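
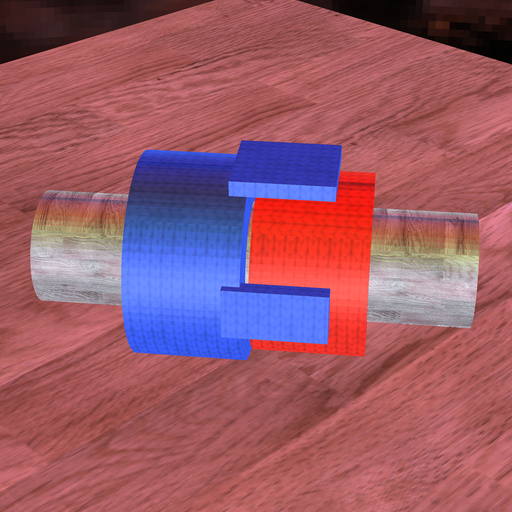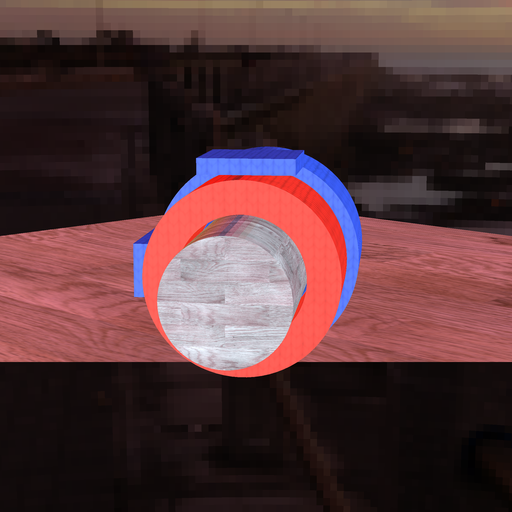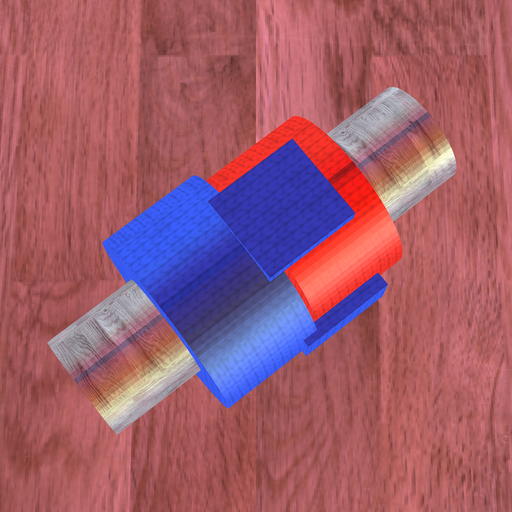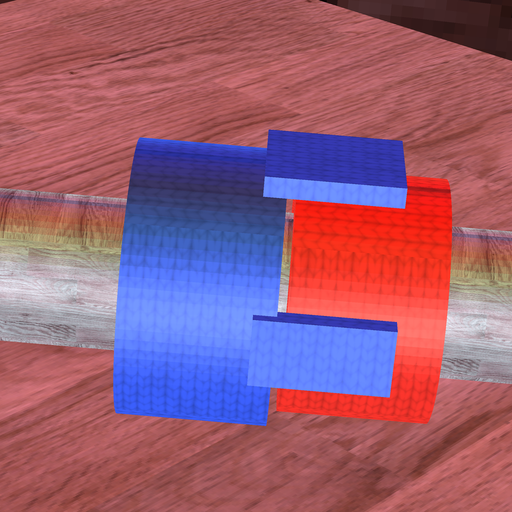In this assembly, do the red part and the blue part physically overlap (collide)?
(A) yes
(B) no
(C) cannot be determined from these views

(B) no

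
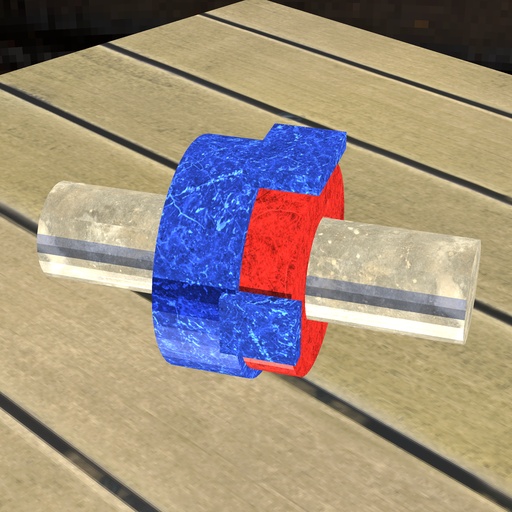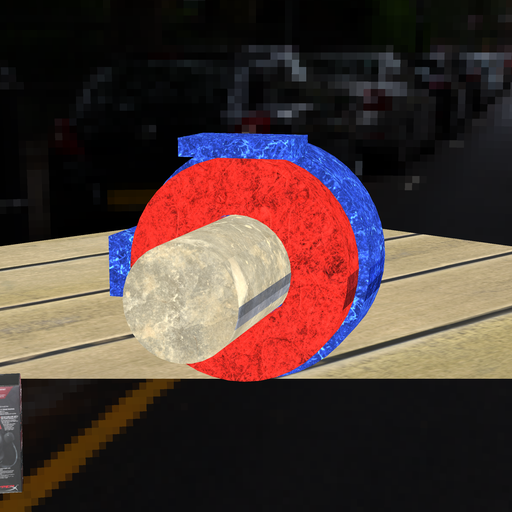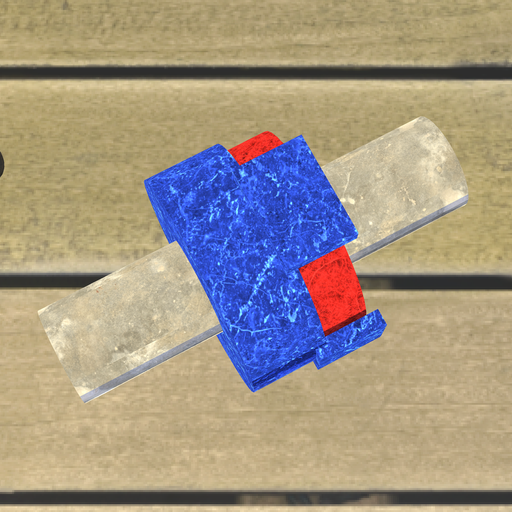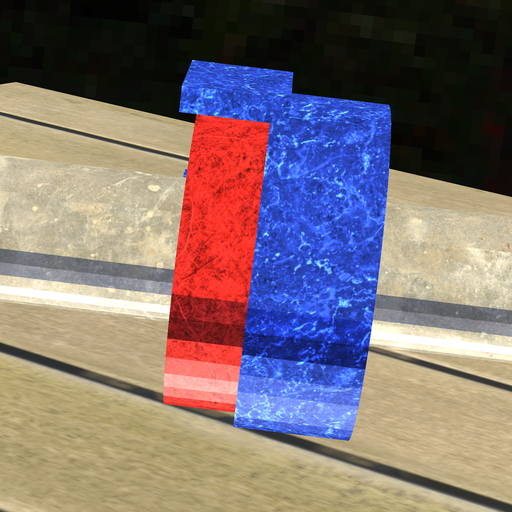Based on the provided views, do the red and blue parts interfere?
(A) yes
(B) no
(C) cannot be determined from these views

(A) yes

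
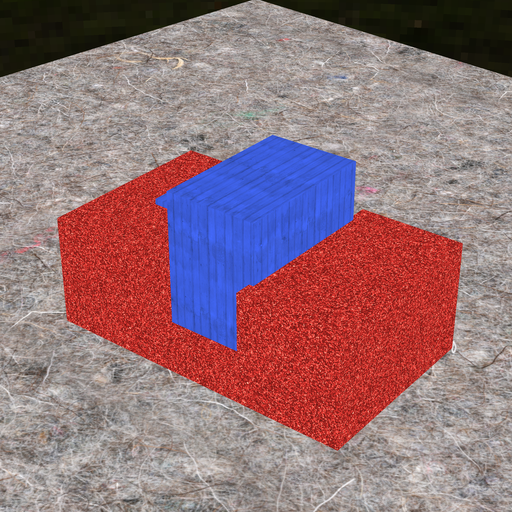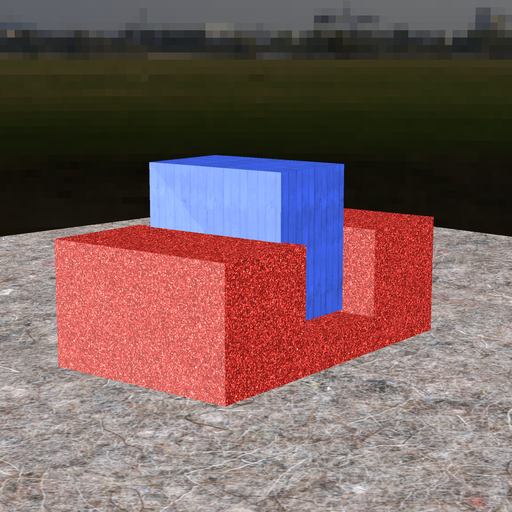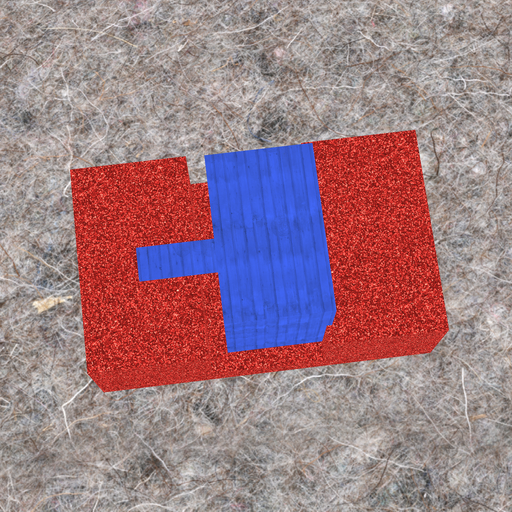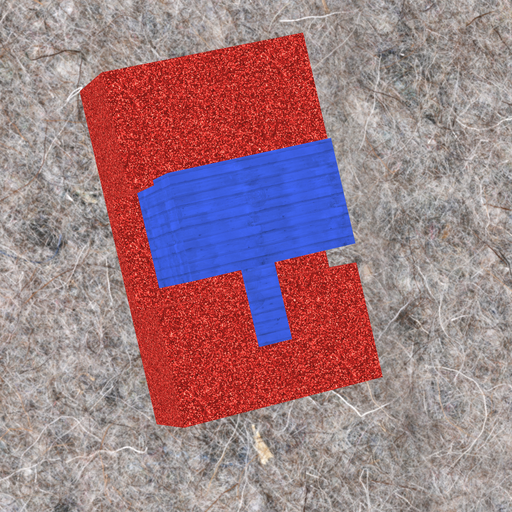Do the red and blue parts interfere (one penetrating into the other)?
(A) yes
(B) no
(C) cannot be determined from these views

(A) yes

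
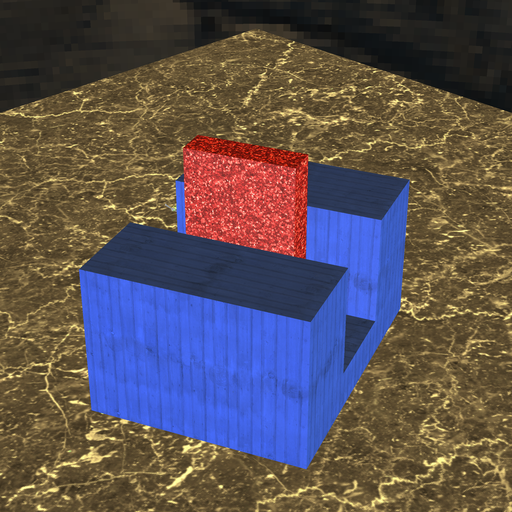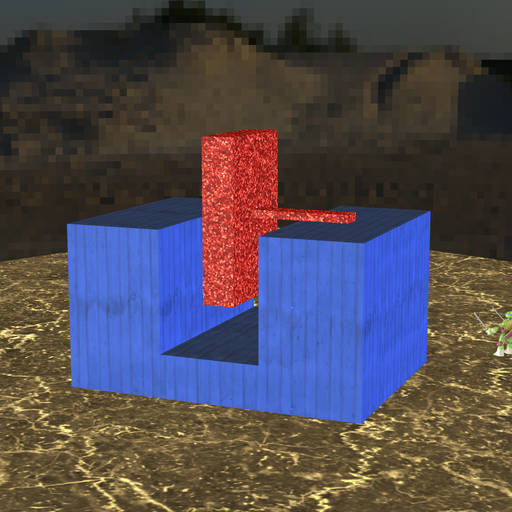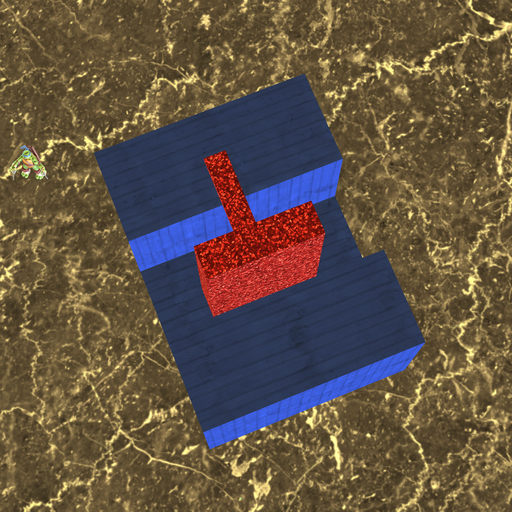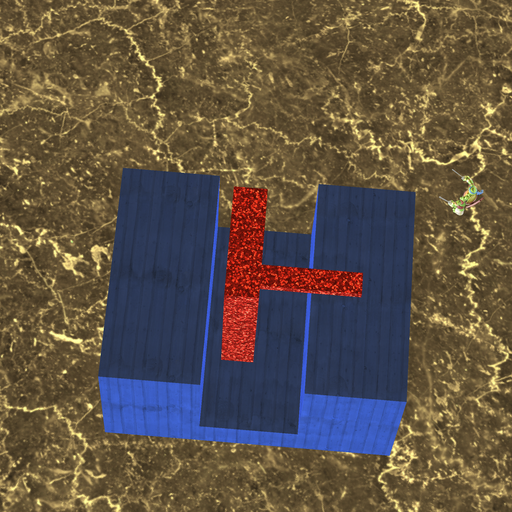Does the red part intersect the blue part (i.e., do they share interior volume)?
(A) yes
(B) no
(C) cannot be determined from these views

(B) no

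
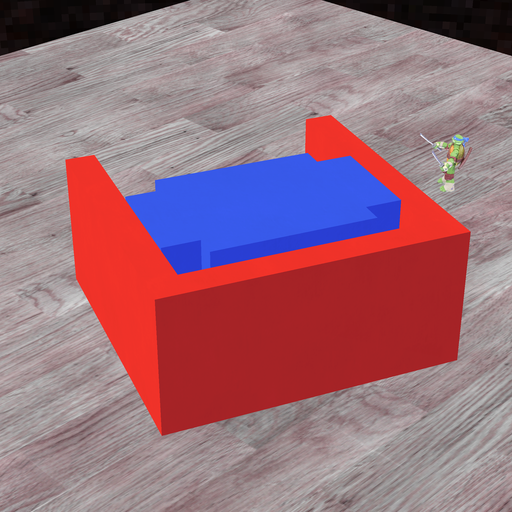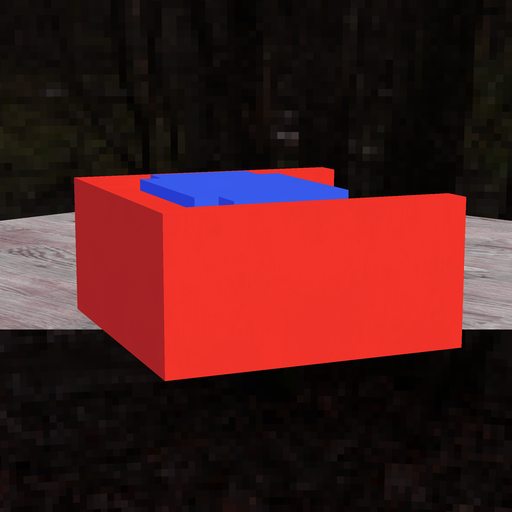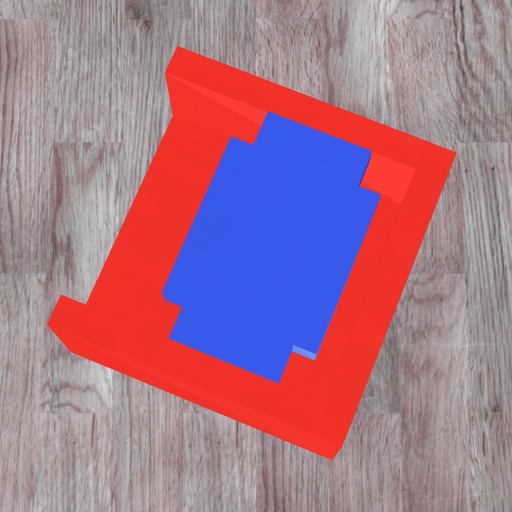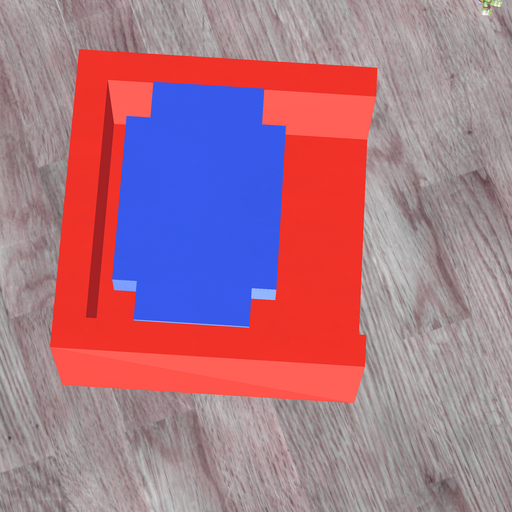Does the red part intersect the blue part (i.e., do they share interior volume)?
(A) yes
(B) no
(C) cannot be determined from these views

(B) no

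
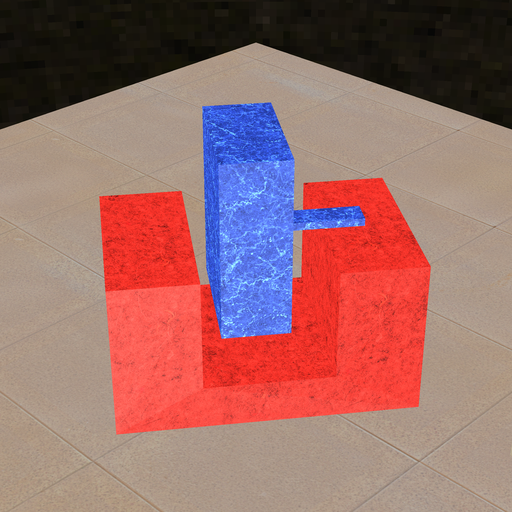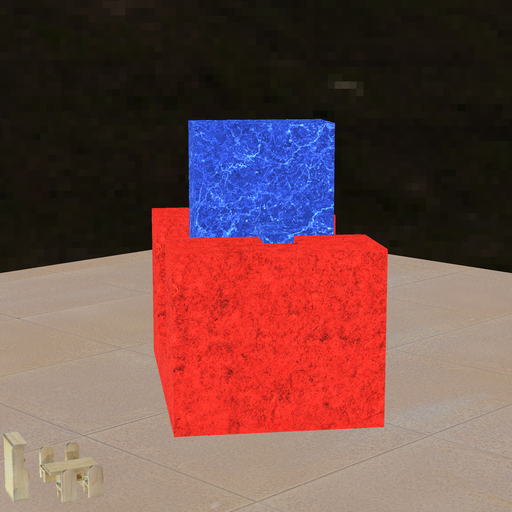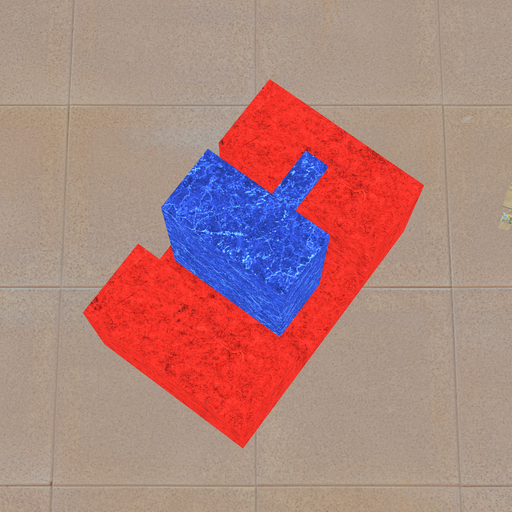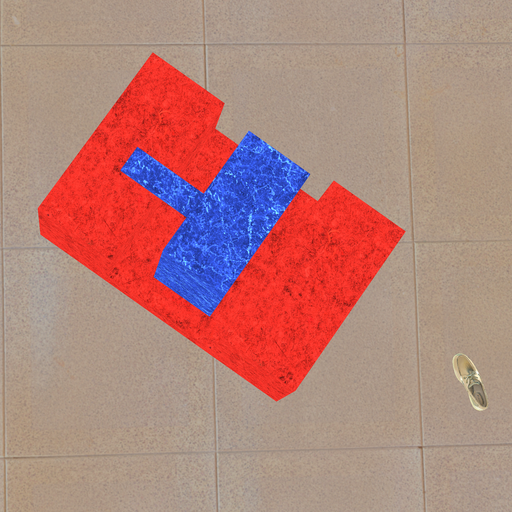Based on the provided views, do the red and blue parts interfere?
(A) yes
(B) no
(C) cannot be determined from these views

(B) no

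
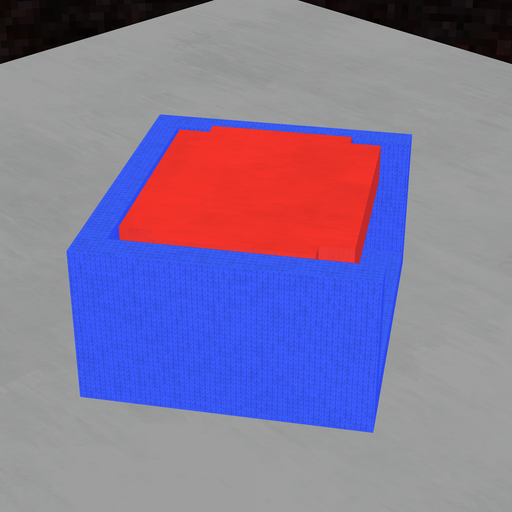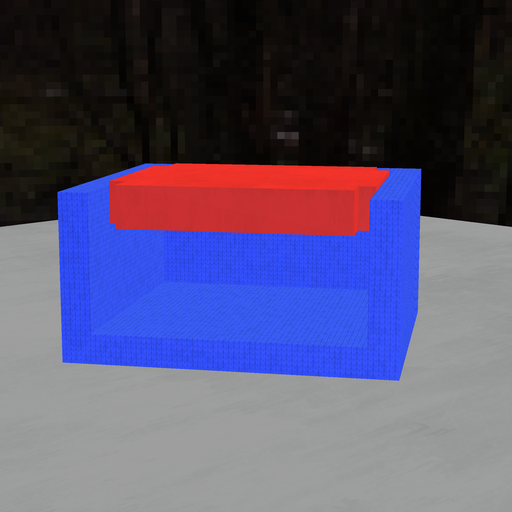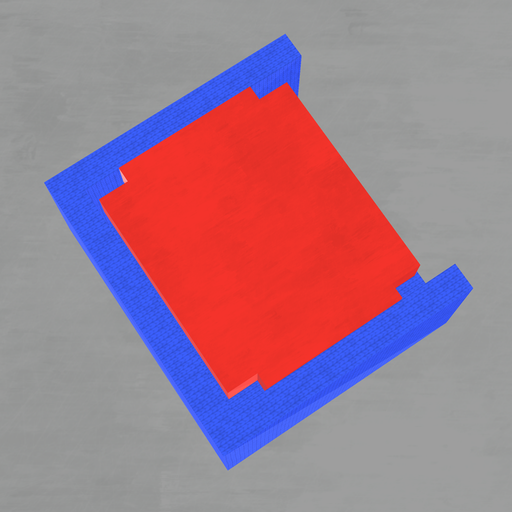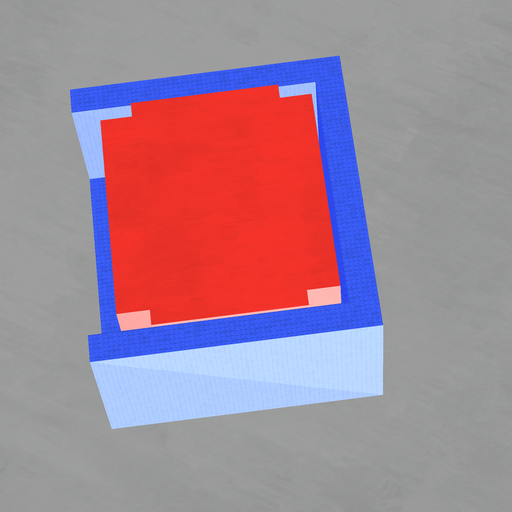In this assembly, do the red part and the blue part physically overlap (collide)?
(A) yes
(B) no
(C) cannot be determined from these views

(B) no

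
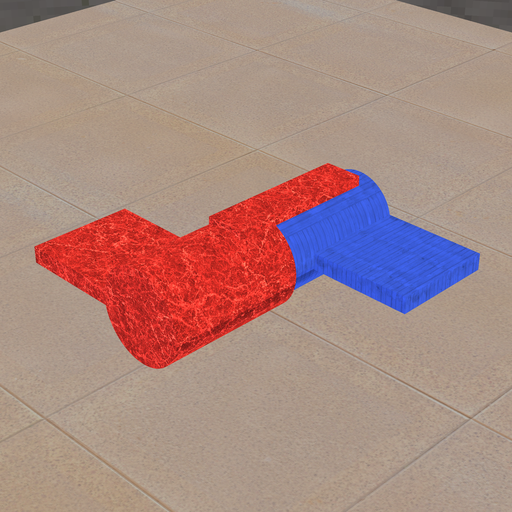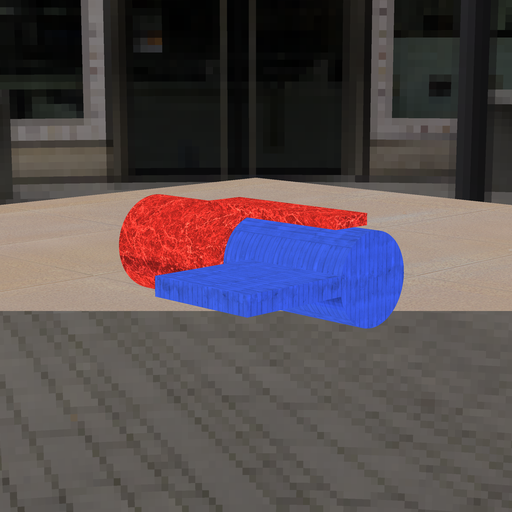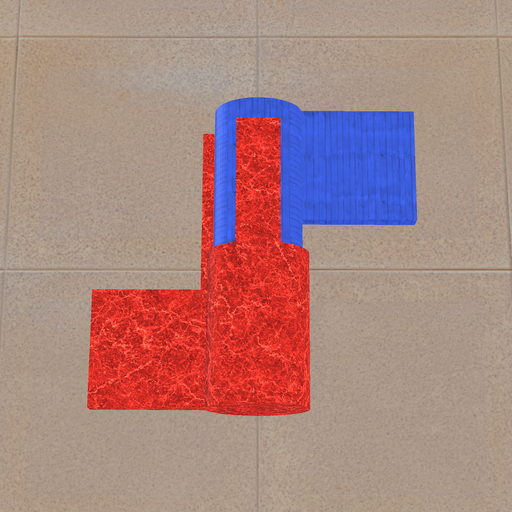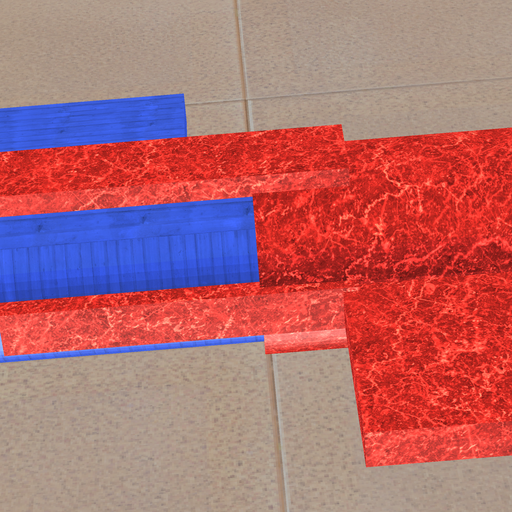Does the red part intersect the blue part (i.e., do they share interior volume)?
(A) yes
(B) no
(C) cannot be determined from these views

(A) yes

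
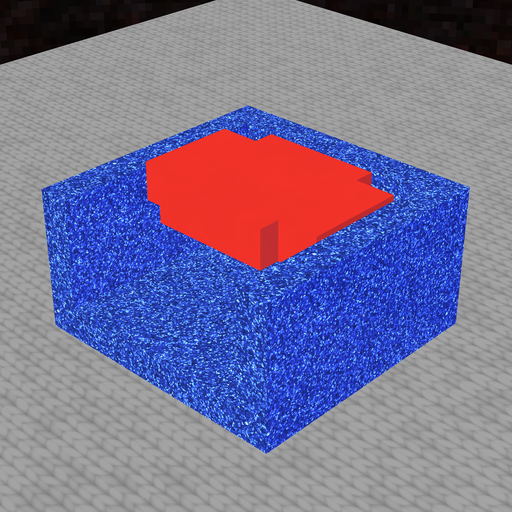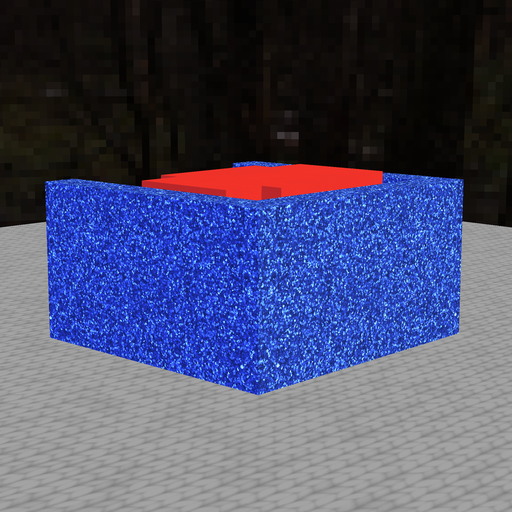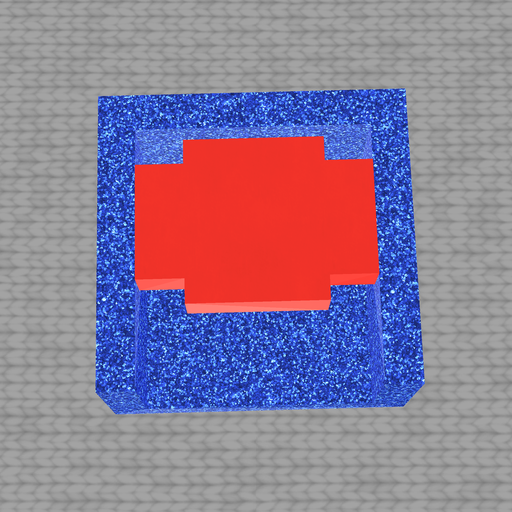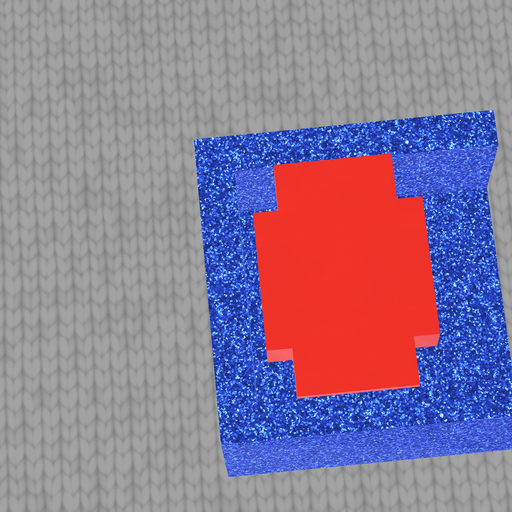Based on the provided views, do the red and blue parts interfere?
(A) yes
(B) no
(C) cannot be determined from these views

(B) no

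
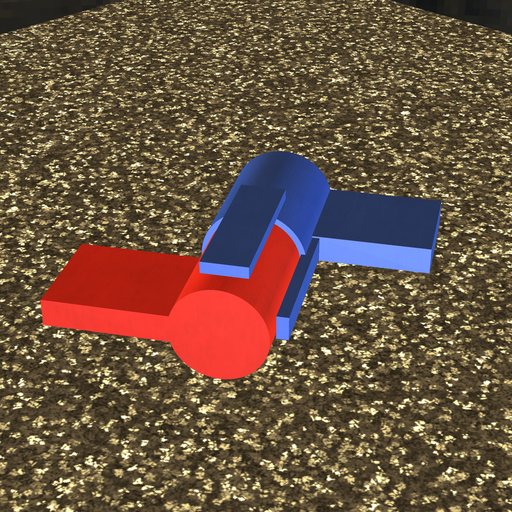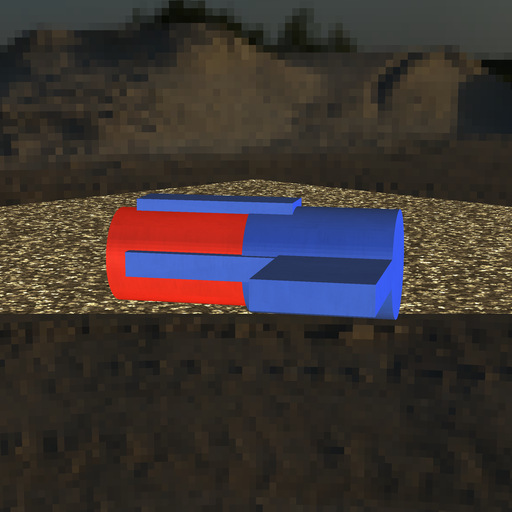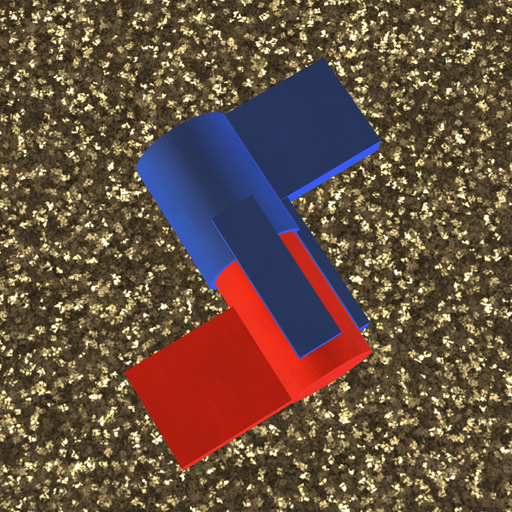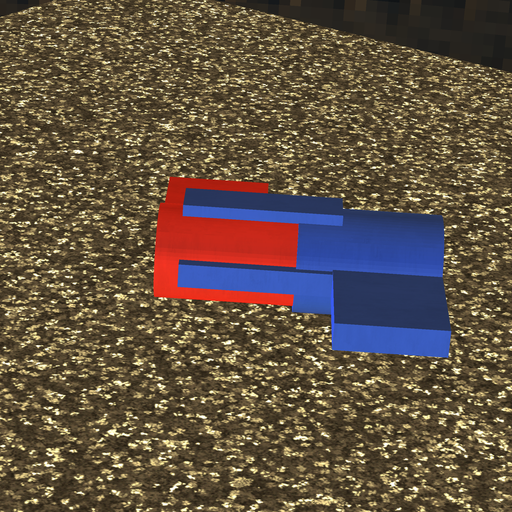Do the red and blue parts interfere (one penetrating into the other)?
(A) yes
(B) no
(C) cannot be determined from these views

(A) yes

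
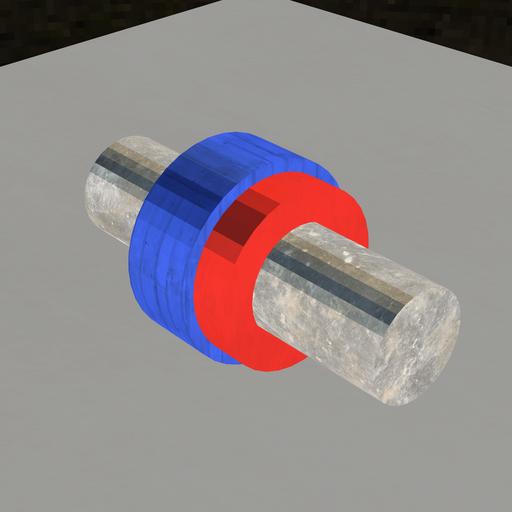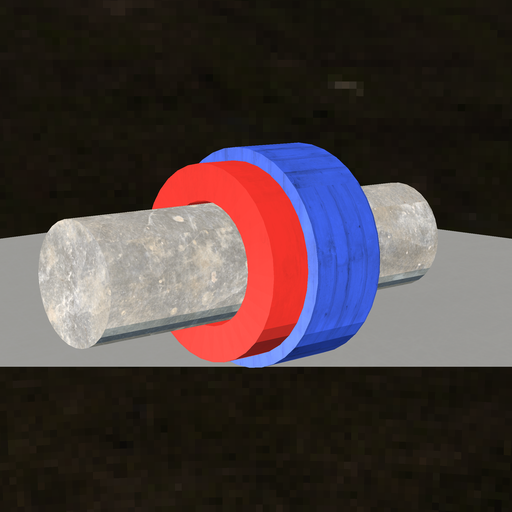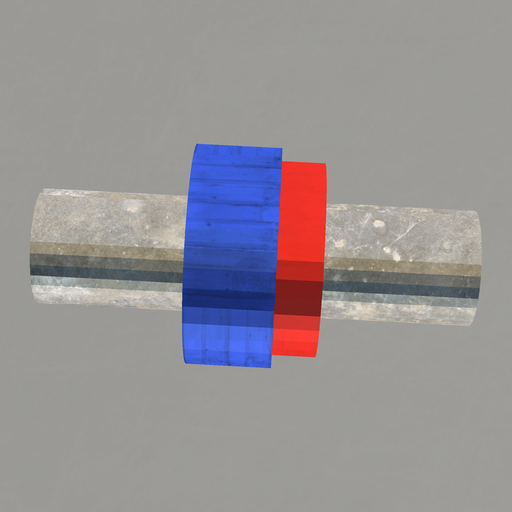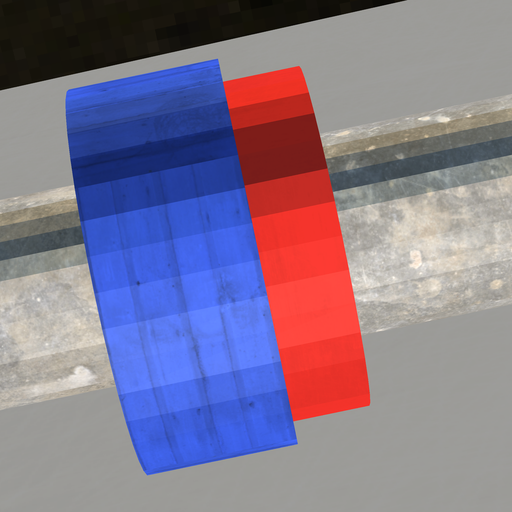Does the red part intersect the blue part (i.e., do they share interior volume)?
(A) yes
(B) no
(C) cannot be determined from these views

(A) yes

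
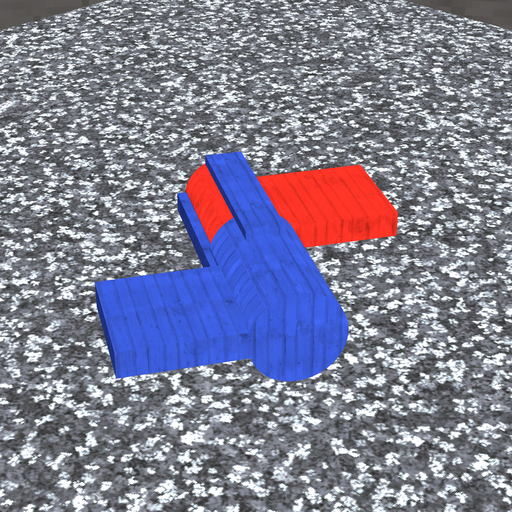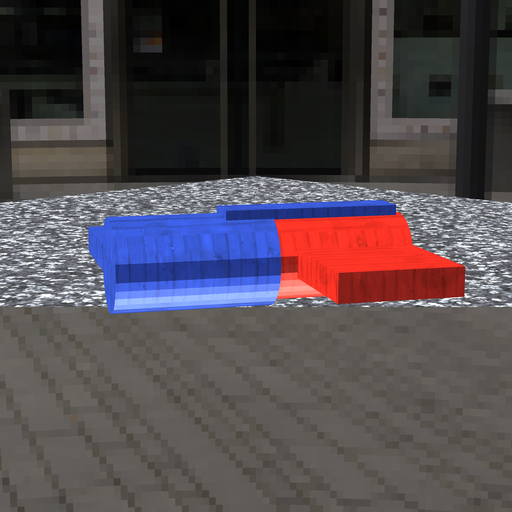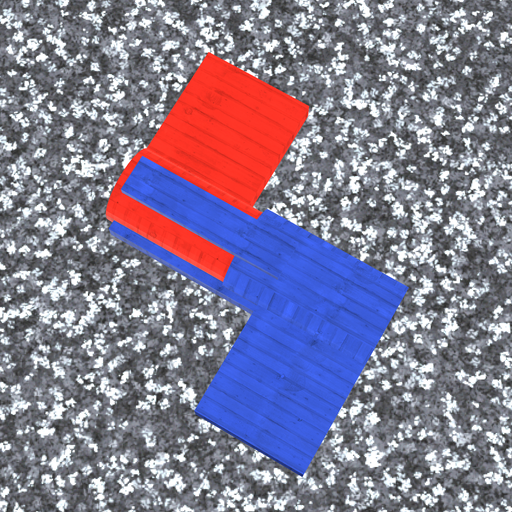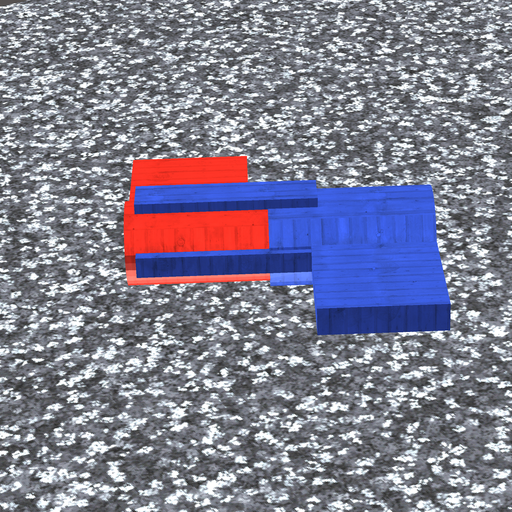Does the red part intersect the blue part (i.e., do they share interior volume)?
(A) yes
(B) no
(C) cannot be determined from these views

(A) yes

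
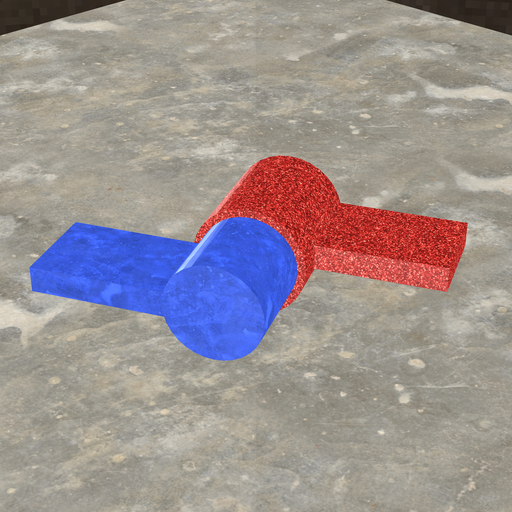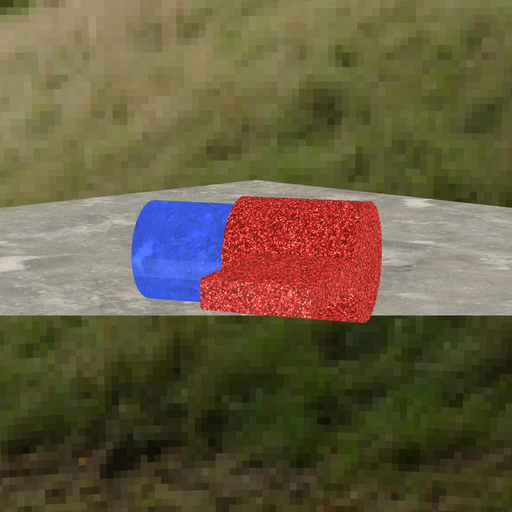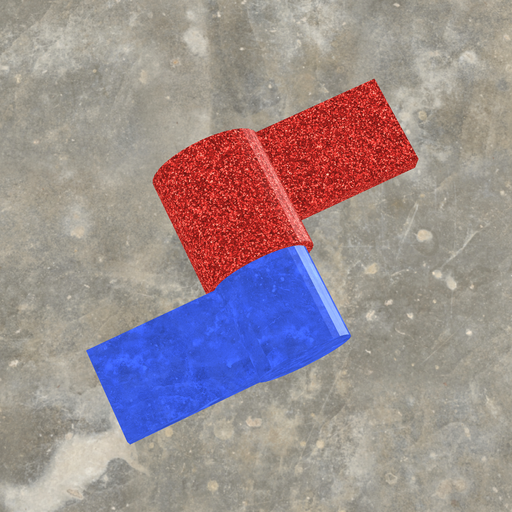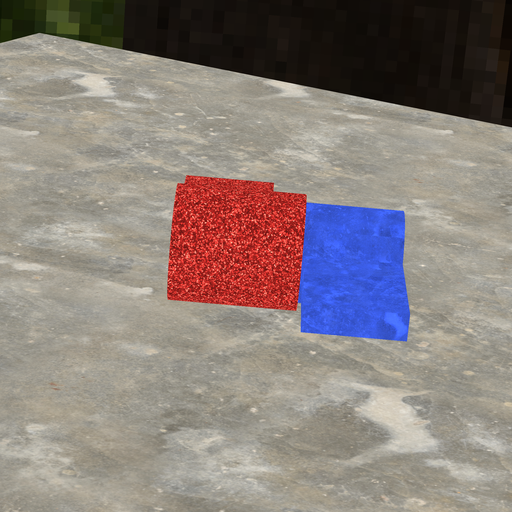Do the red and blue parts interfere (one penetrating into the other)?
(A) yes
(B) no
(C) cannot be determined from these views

(A) yes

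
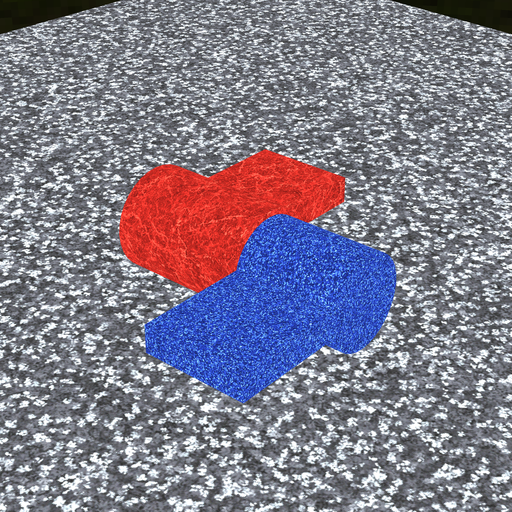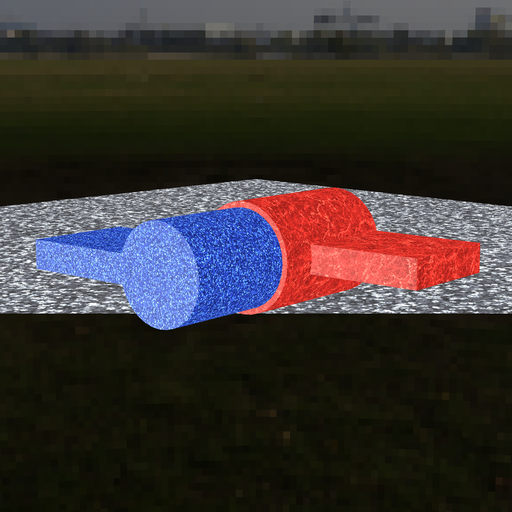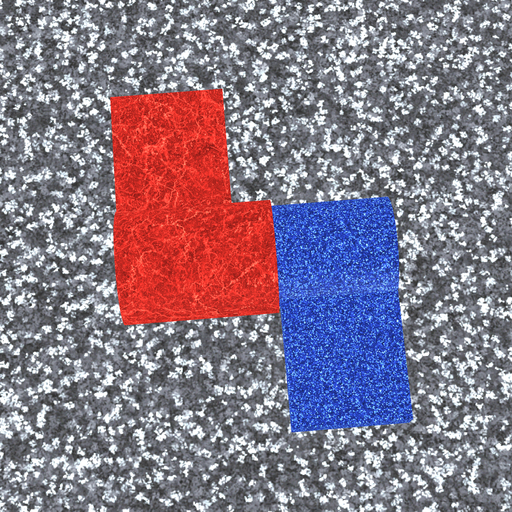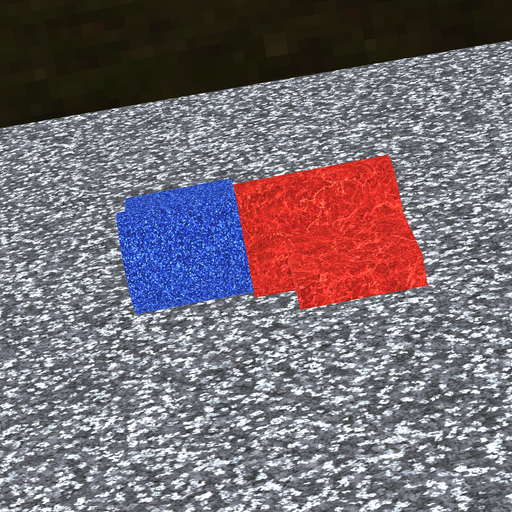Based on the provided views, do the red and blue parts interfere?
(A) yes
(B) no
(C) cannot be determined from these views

(A) yes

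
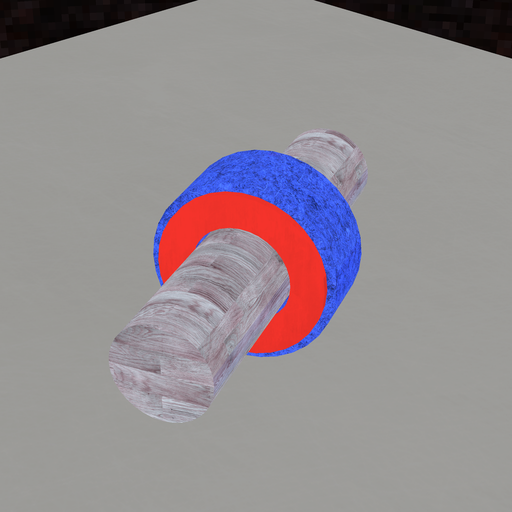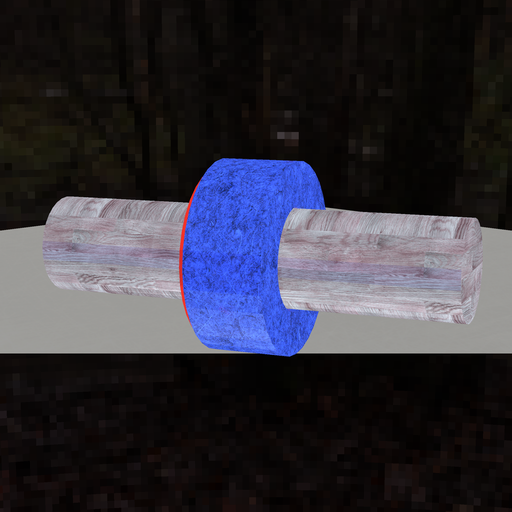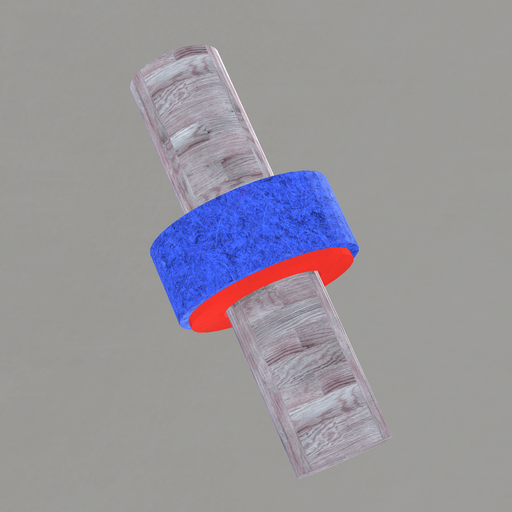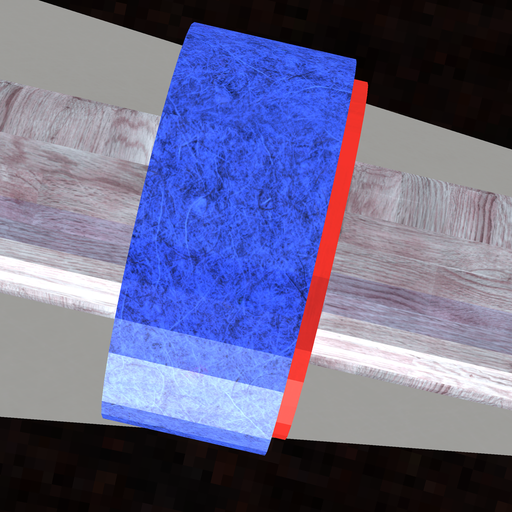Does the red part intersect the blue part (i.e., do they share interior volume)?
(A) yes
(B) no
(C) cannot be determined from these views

(A) yes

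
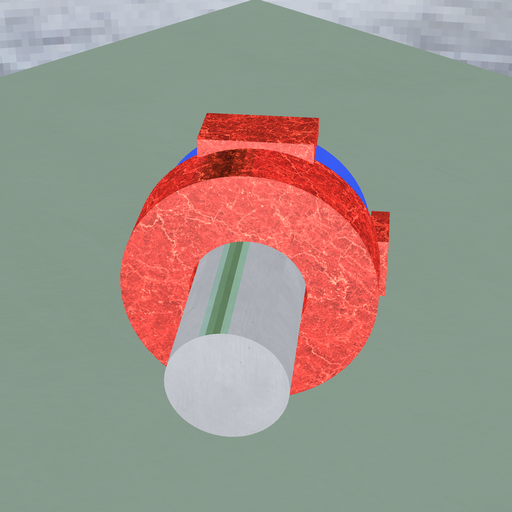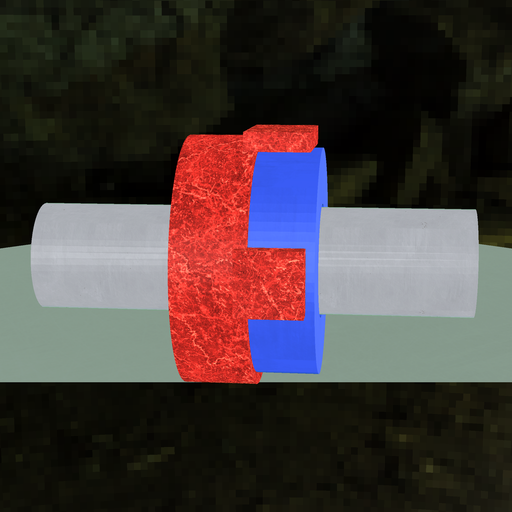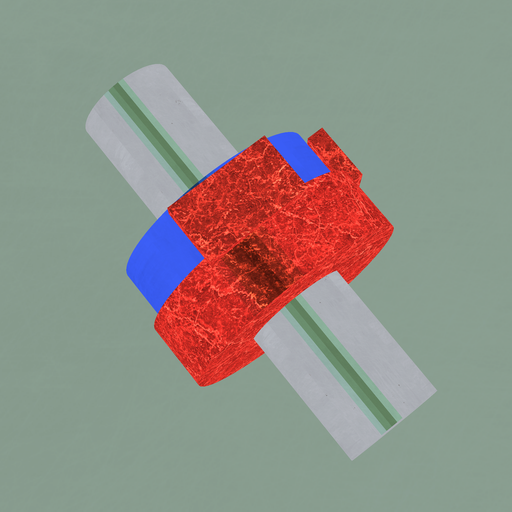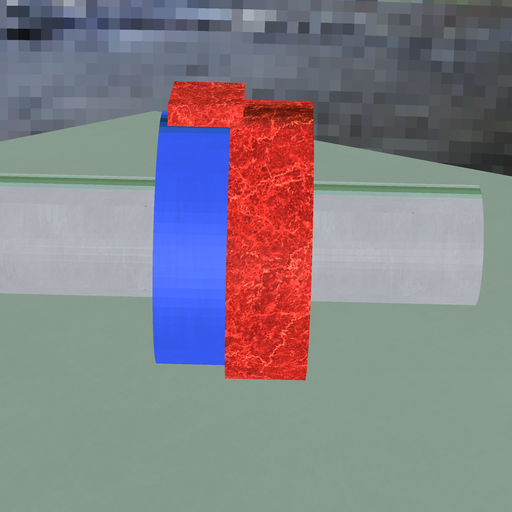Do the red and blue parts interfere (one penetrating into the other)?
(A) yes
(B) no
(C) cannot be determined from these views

(A) yes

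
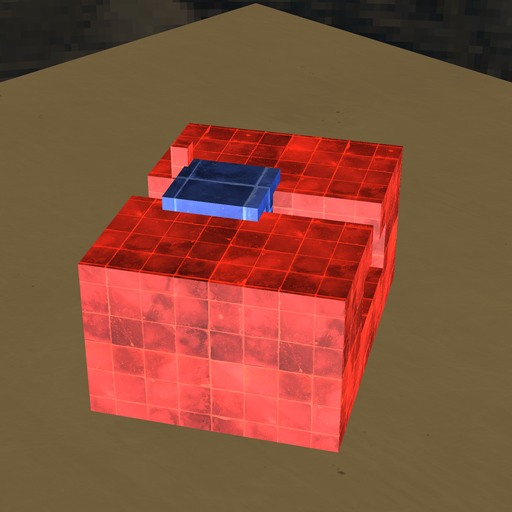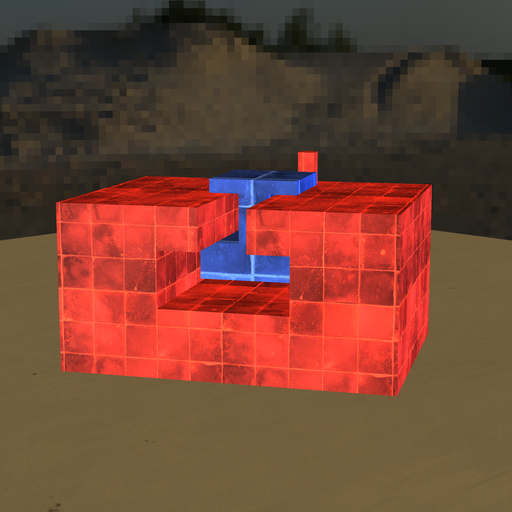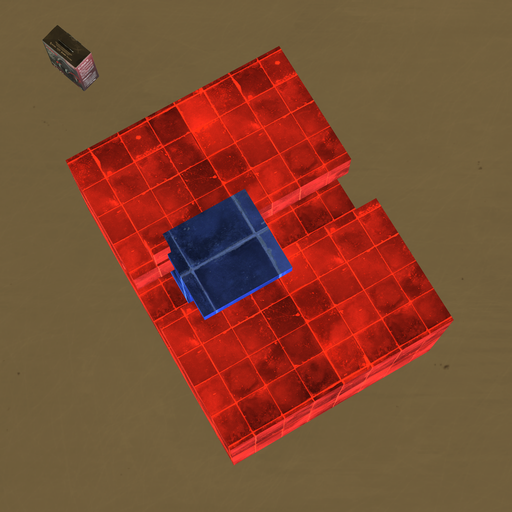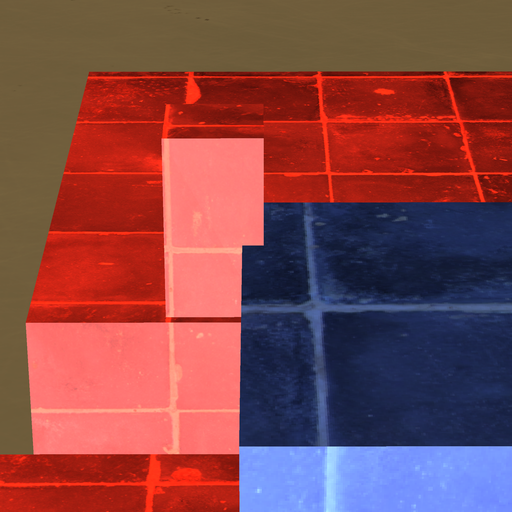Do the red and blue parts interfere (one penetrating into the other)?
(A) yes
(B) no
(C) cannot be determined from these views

(A) yes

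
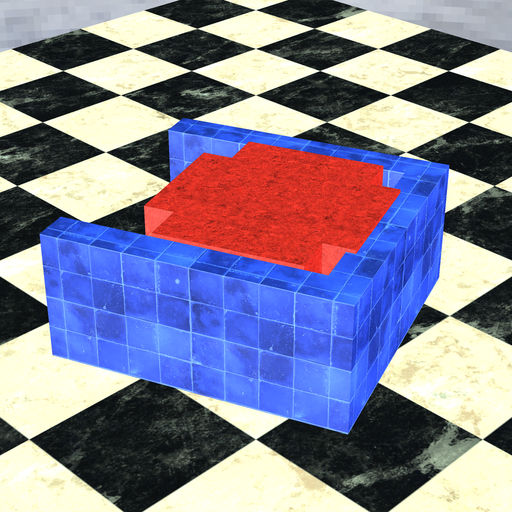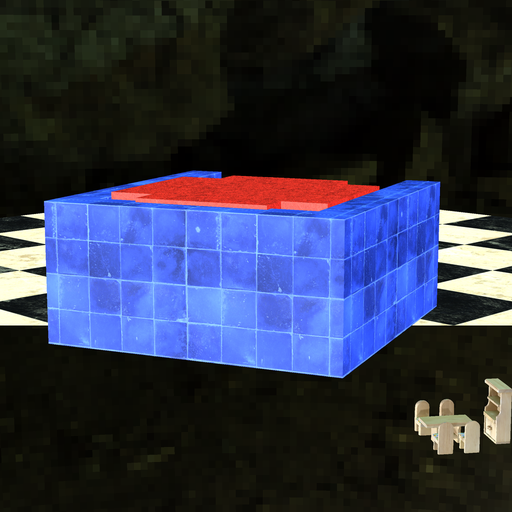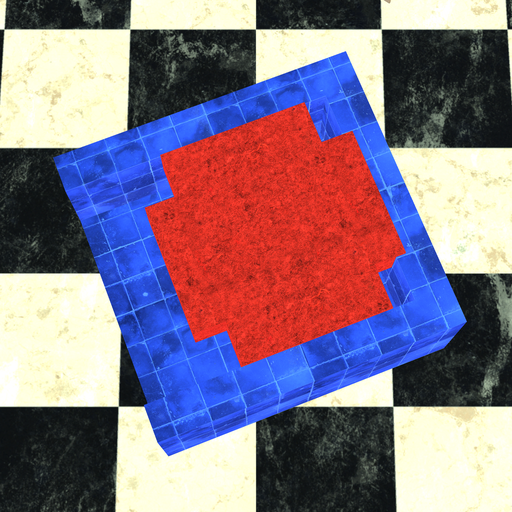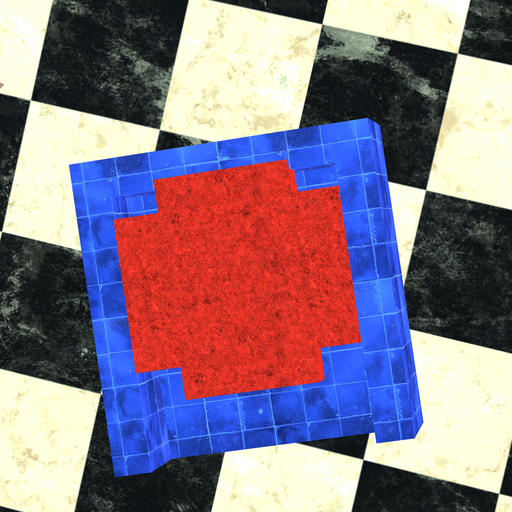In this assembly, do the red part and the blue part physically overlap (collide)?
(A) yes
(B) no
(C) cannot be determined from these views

(A) yes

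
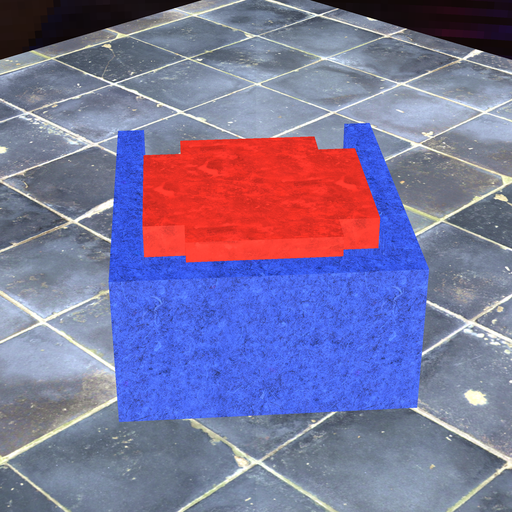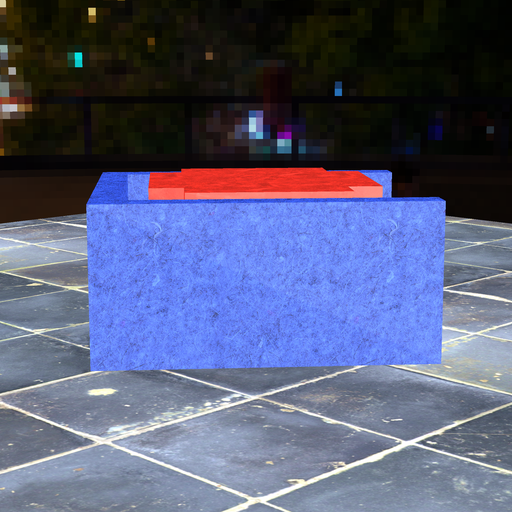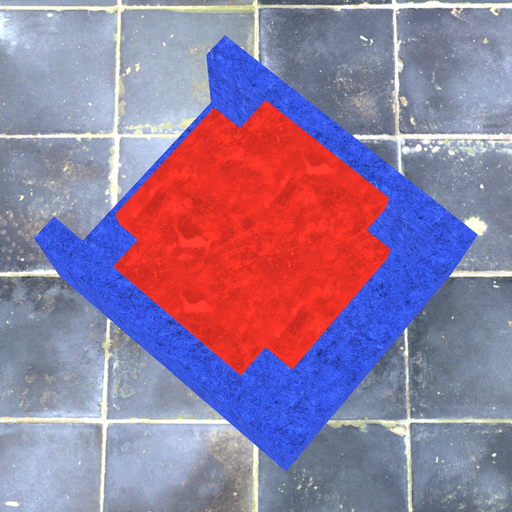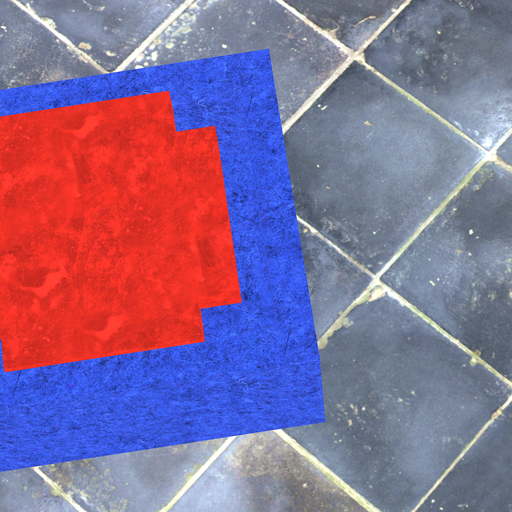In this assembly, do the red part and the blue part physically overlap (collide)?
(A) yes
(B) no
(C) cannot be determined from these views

(B) no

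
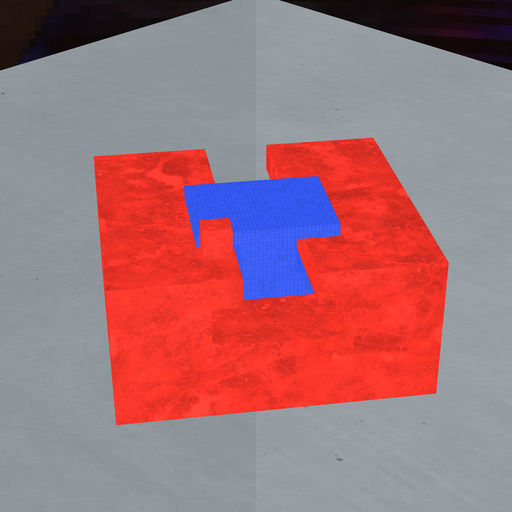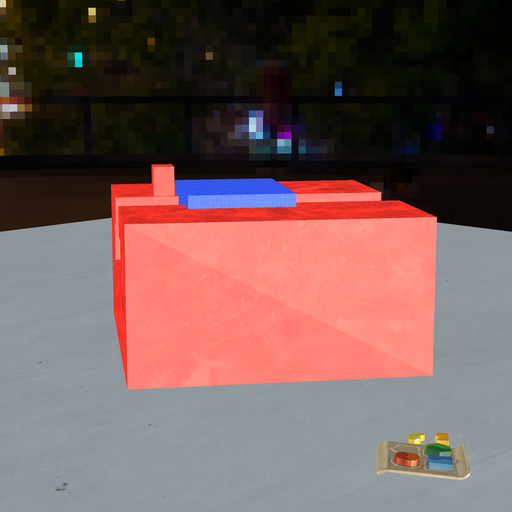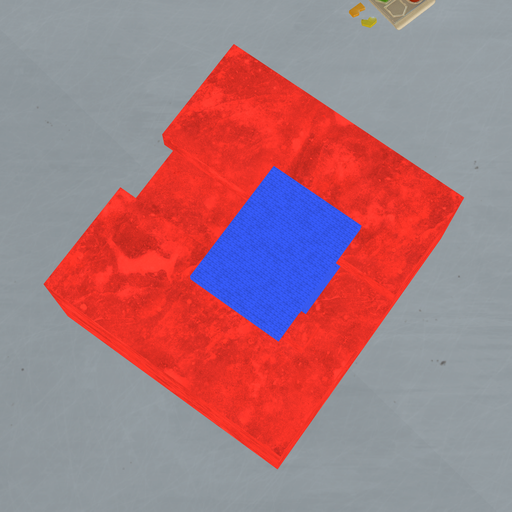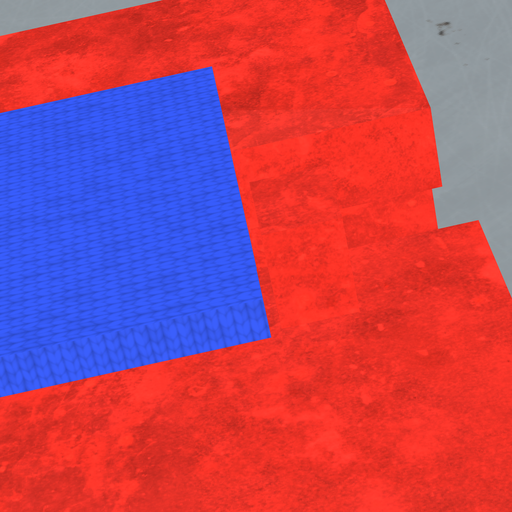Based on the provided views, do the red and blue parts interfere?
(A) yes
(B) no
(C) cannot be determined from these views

(B) no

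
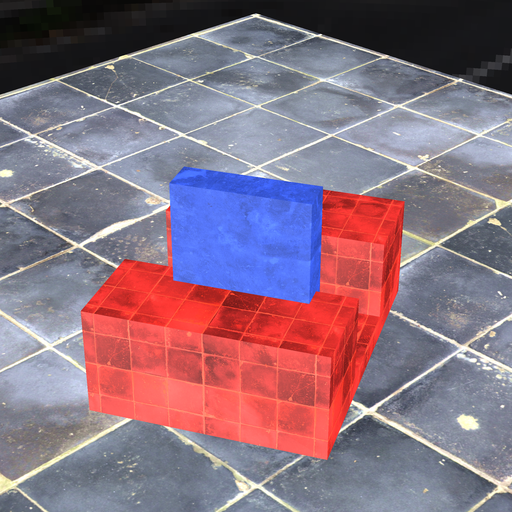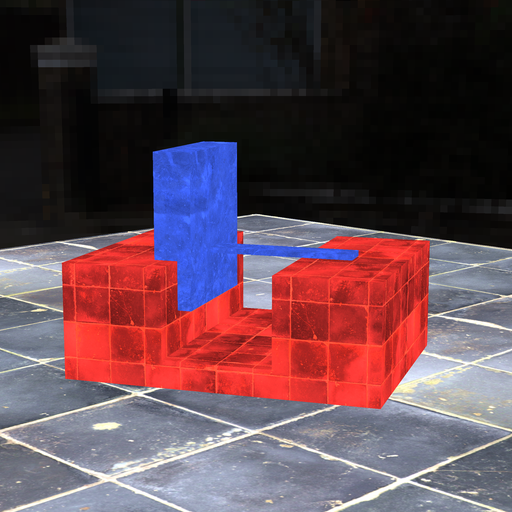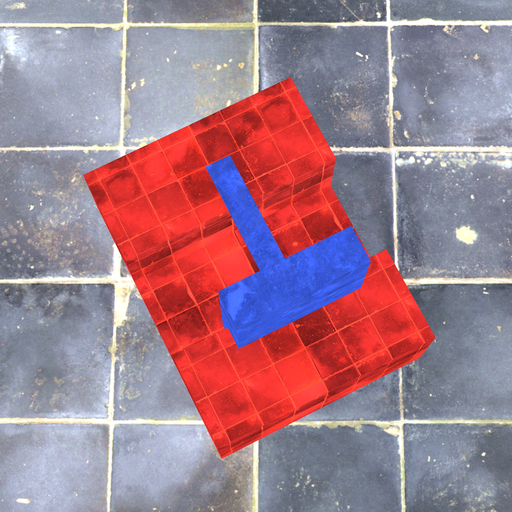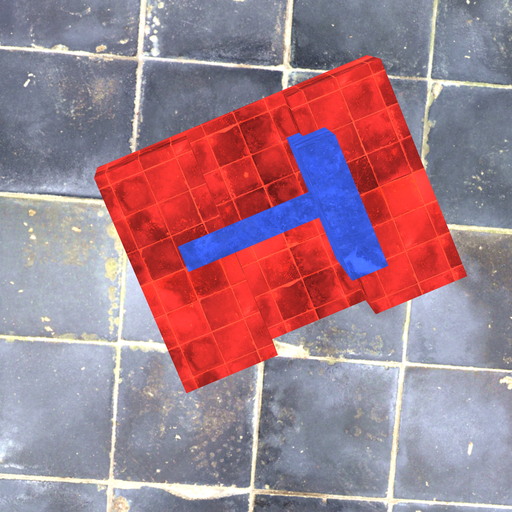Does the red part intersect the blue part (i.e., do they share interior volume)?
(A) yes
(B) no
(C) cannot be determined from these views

(A) yes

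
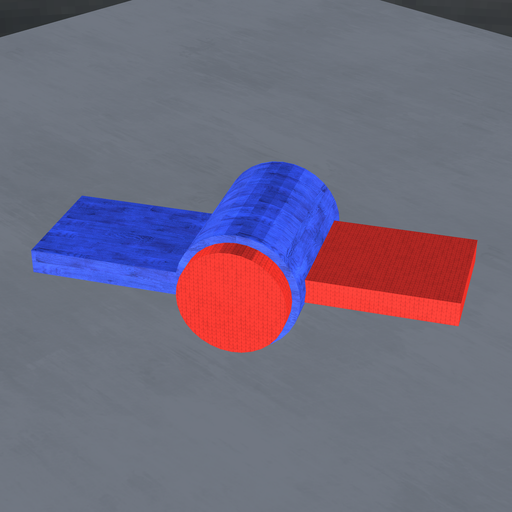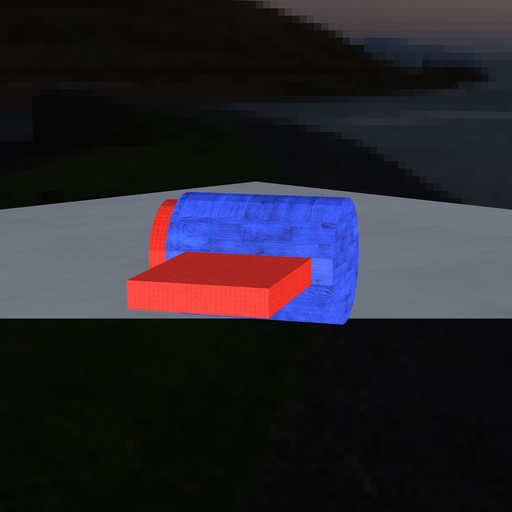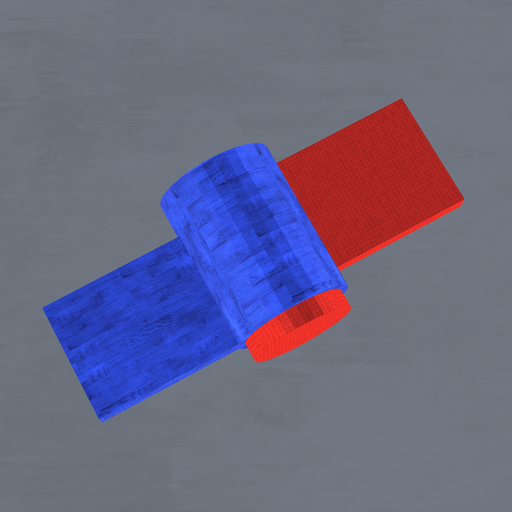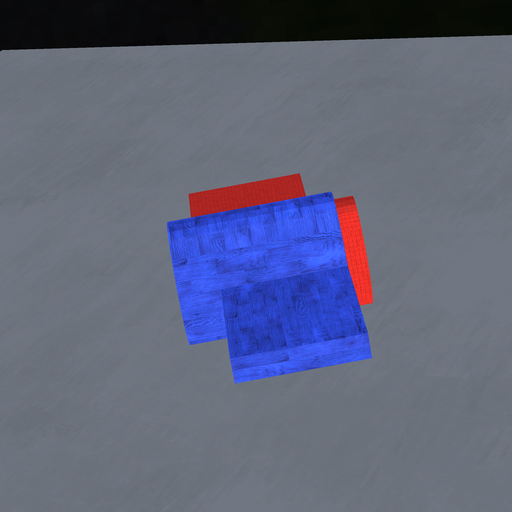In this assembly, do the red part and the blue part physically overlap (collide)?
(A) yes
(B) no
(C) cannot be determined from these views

(A) yes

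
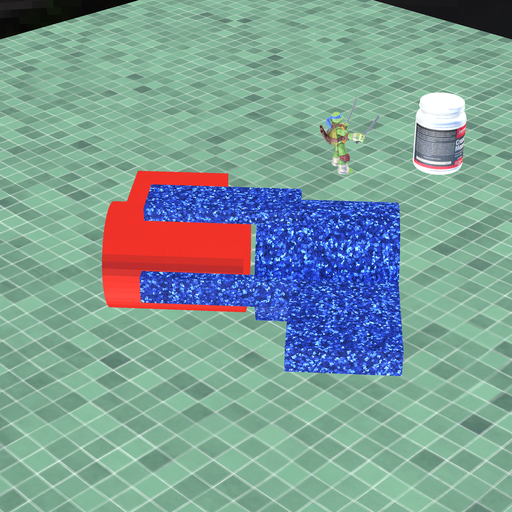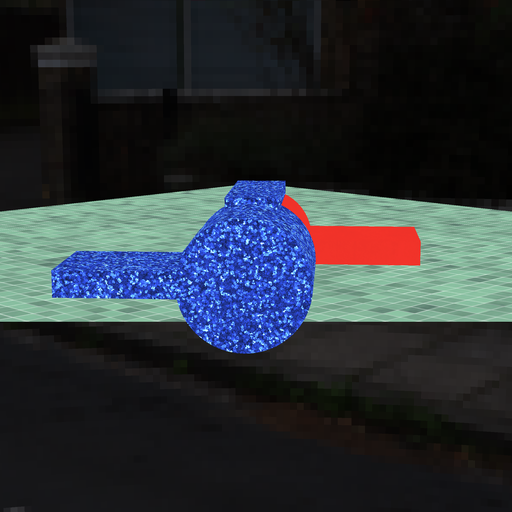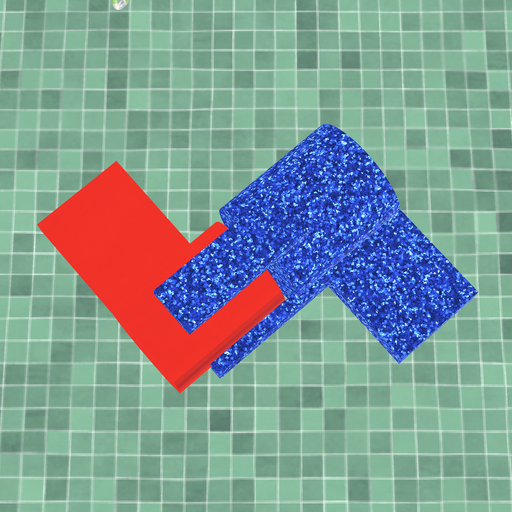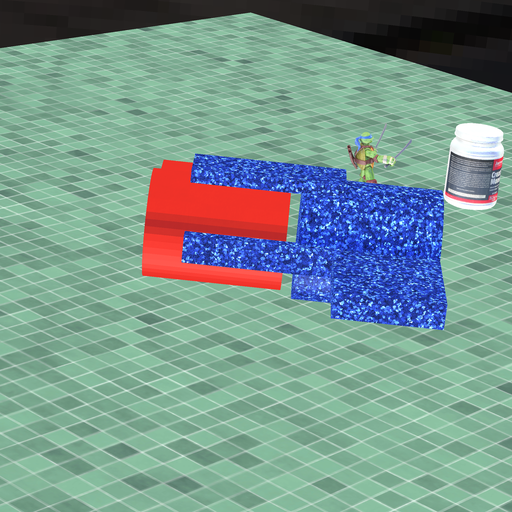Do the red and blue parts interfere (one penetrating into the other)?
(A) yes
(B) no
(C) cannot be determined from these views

(B) no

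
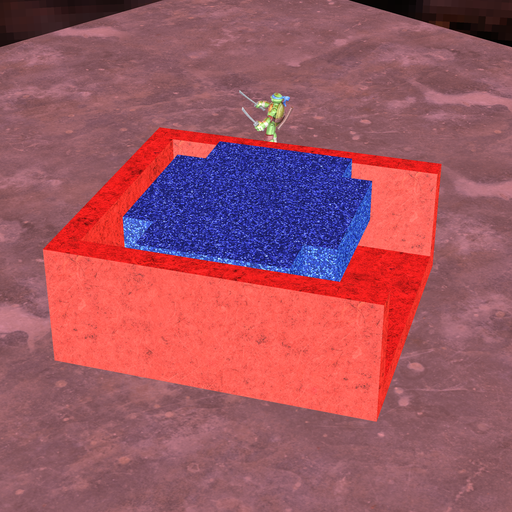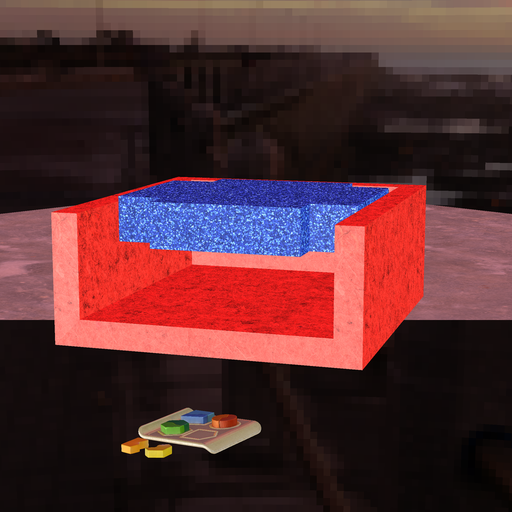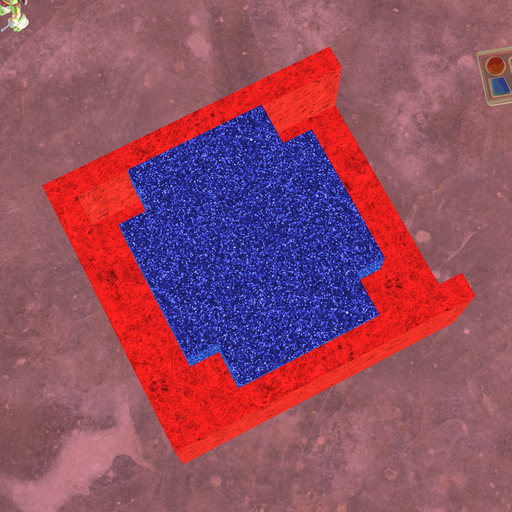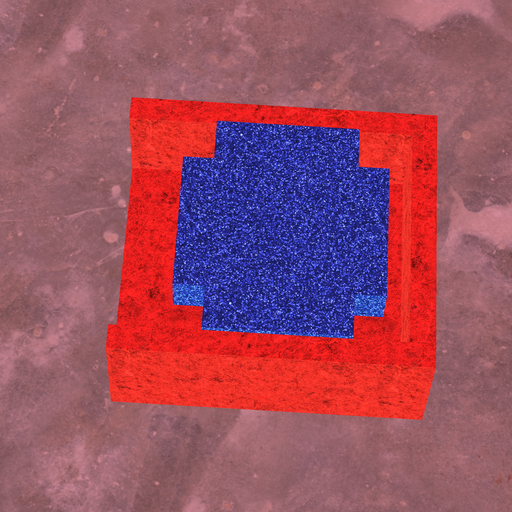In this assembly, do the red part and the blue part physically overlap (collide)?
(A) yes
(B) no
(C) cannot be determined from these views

(B) no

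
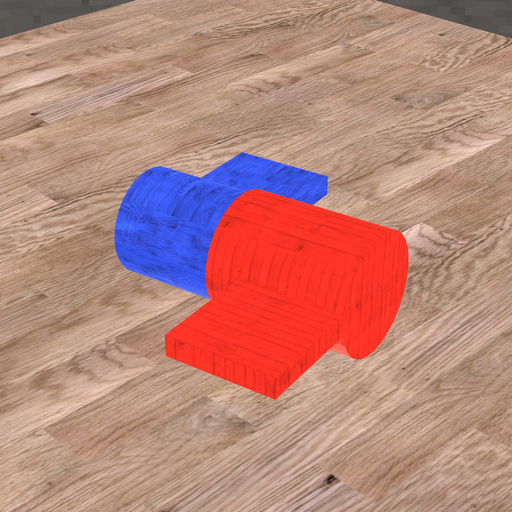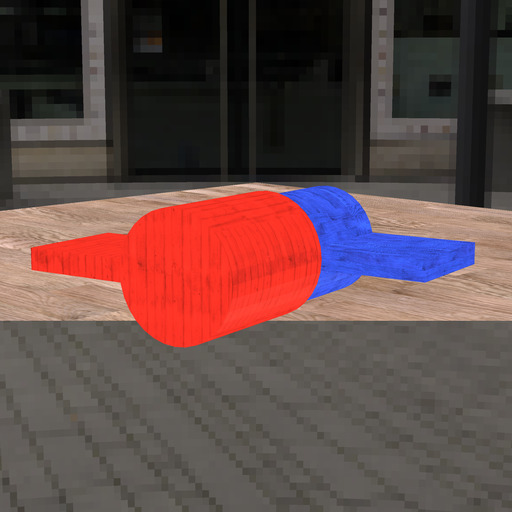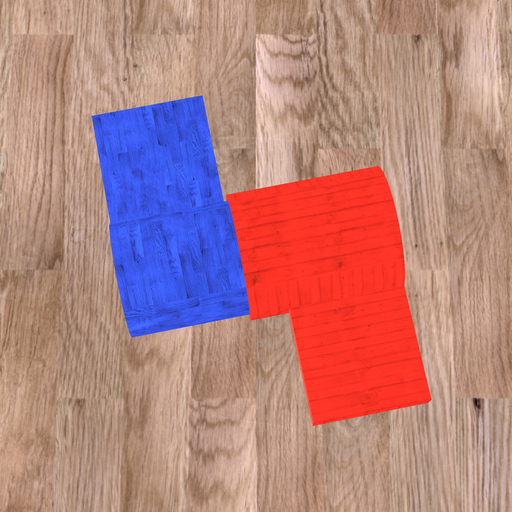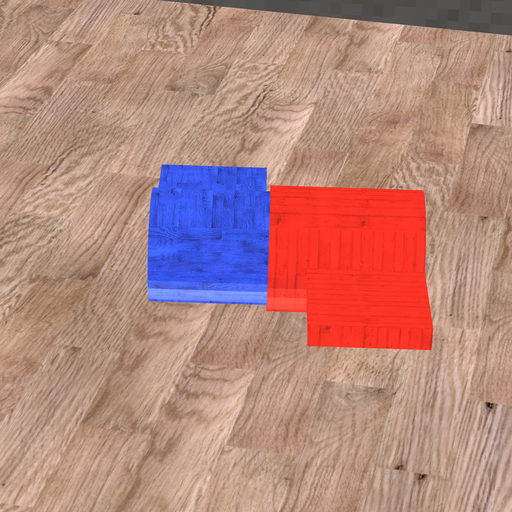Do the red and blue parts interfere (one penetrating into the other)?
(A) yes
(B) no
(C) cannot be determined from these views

(A) yes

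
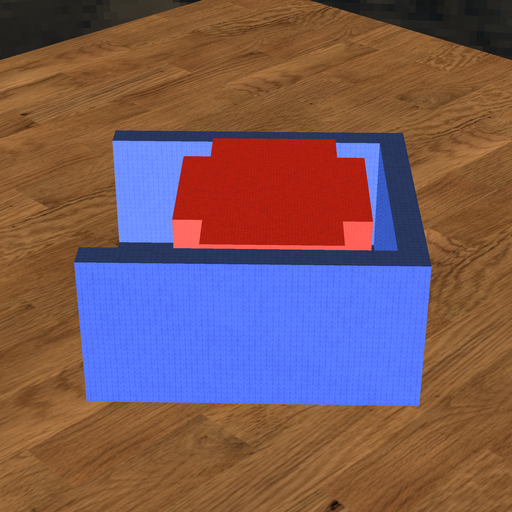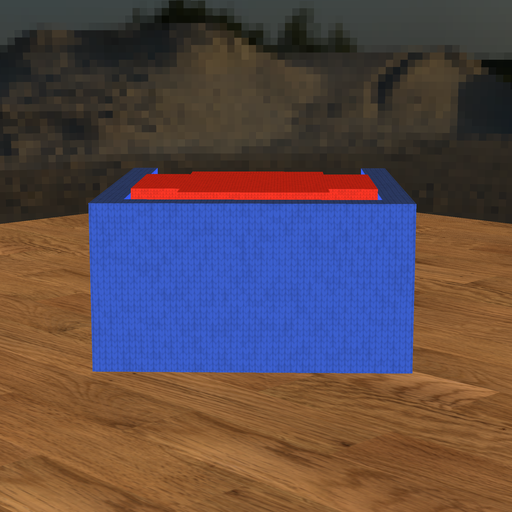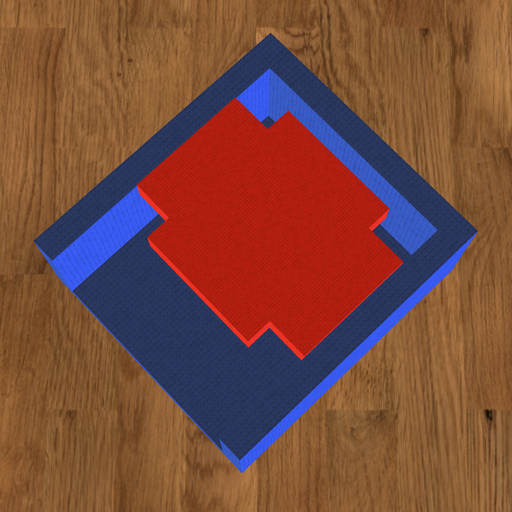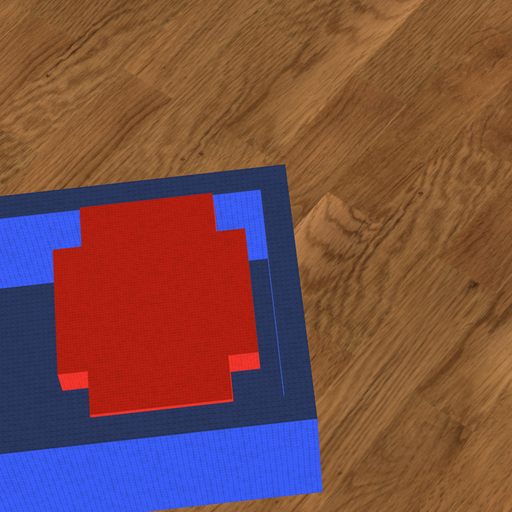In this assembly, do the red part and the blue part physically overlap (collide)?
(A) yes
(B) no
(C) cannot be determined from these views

(B) no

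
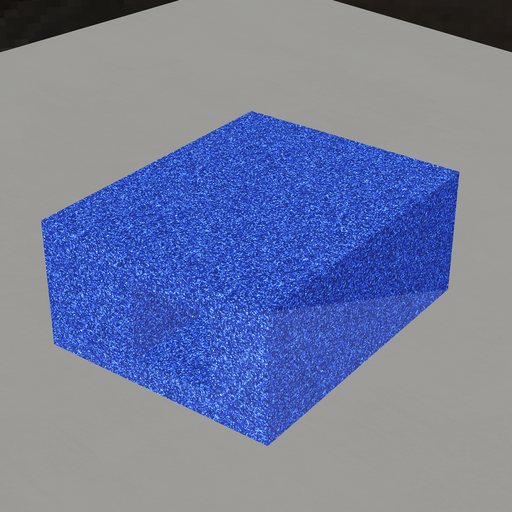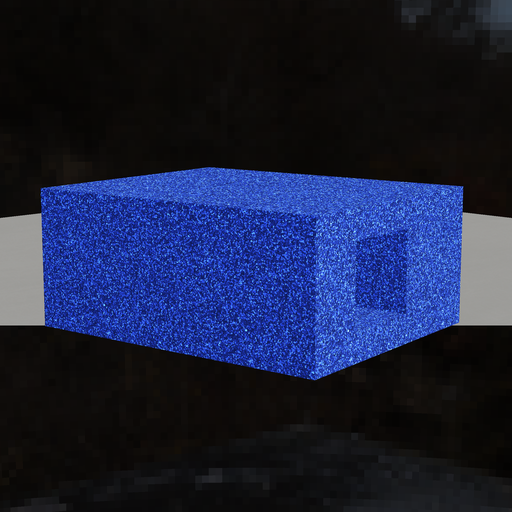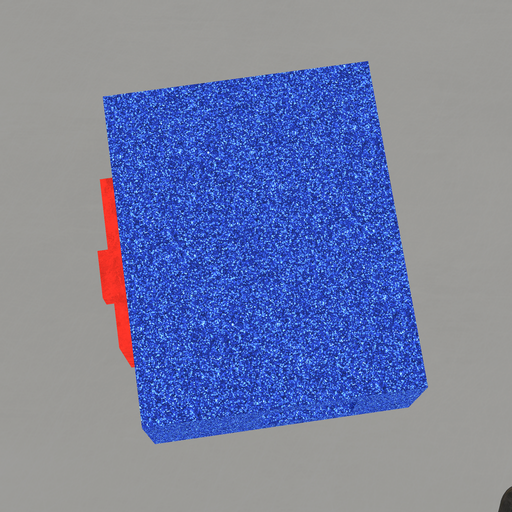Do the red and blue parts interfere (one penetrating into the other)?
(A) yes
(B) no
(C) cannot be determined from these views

(C) cannot be determined from these views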